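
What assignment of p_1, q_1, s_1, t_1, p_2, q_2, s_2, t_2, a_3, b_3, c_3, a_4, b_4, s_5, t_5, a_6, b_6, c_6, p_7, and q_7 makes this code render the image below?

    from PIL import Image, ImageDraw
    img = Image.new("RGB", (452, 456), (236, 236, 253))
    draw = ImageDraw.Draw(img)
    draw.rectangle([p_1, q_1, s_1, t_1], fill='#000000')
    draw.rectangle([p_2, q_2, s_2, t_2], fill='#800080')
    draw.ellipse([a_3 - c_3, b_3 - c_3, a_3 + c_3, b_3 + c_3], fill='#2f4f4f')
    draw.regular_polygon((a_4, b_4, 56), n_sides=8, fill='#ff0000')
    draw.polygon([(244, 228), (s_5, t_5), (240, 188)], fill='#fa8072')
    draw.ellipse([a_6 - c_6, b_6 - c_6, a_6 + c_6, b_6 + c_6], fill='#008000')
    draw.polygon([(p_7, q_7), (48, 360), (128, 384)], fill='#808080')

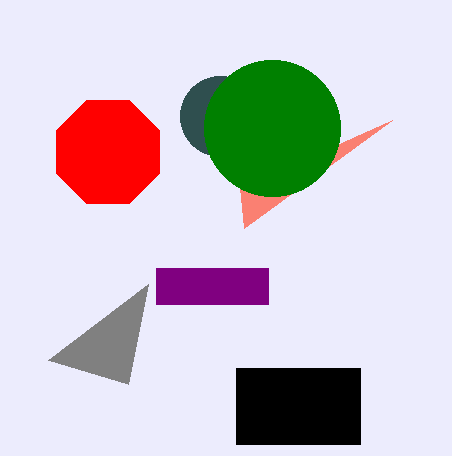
p_1 = 236, q_1 = 368, s_1 = 360, t_1 = 444, p_2 = 156, q_2 = 268, s_2 = 268, t_2 = 304, a_3 = 220, b_3 = 116, c_3 = 40, a_4 = 108, b_4 = 152, s_5 = 392, t_5 = 120, a_6 = 272, b_6 = 128, c_6 = 68, p_7 = 148, q_7 = 284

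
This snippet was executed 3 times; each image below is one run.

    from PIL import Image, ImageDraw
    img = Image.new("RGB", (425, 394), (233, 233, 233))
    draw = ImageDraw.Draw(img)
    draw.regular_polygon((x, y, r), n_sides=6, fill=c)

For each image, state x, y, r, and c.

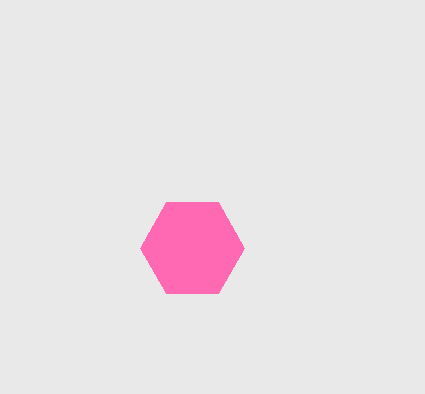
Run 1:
x = 192
y = 248
r = 52
c = 'hotpink'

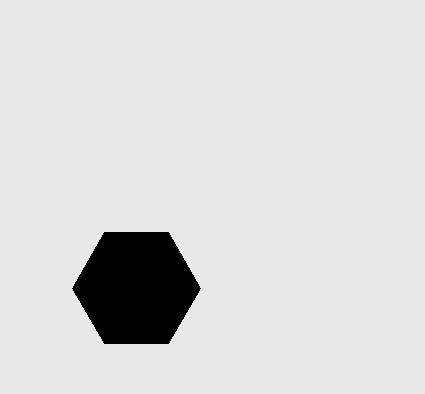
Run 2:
x = 136
y = 288
r = 64
c = 'black'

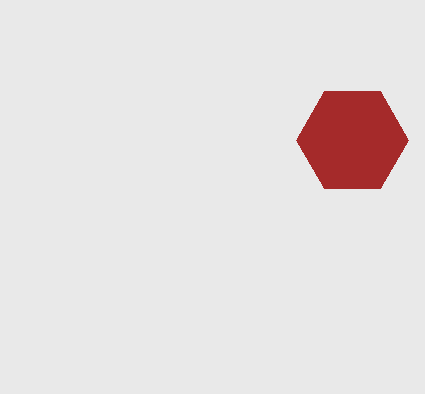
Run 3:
x = 352; y = 140; r = 56; c = 'brown'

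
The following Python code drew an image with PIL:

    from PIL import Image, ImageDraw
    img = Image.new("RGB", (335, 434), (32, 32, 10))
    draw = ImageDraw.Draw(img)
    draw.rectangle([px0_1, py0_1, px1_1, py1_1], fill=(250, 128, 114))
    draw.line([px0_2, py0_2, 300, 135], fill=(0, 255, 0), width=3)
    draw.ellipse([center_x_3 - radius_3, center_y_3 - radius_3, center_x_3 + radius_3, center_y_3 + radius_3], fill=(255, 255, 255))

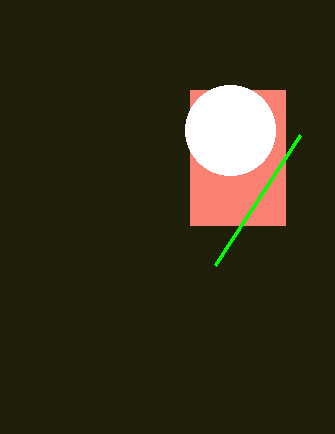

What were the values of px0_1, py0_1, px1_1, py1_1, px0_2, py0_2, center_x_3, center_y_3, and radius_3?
px0_1 = 190, py0_1 = 90, px1_1 = 285, py1_1 = 225, px0_2 = 215, py0_2 = 265, center_x_3 = 230, center_y_3 = 130, radius_3 = 45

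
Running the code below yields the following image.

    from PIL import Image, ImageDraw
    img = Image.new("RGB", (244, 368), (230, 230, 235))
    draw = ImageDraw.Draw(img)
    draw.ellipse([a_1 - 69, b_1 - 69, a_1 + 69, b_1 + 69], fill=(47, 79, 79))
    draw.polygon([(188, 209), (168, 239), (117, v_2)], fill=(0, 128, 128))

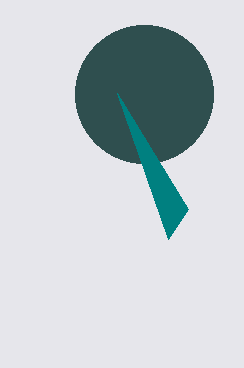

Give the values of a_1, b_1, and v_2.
a_1 = 144
b_1 = 94
v_2 = 93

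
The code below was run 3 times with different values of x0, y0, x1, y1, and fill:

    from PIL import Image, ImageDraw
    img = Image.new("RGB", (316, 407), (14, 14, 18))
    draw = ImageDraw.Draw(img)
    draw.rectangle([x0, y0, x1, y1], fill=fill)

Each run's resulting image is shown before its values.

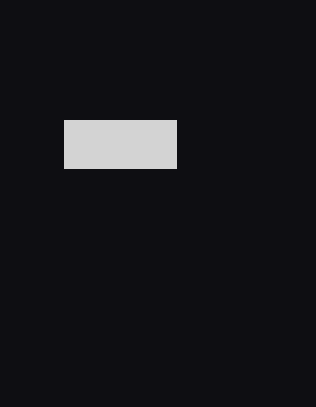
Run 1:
x0 = 64, y0 = 120, x1 = 176, y1 = 168, fill = 'lightgray'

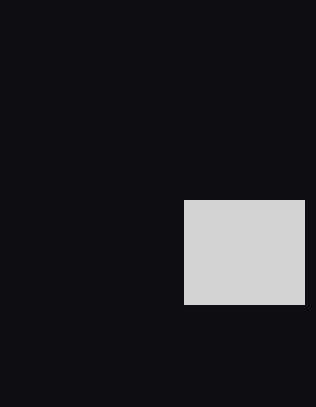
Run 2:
x0 = 184; y0 = 200; x1 = 304; y1 = 304; fill = 'lightgray'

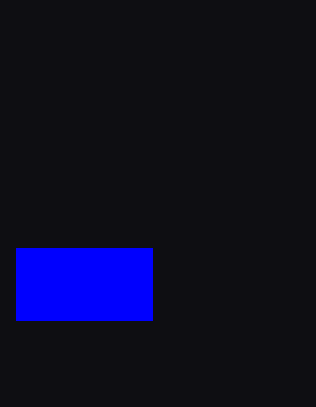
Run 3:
x0 = 16; y0 = 248; x1 = 152; y1 = 320; fill = 'blue'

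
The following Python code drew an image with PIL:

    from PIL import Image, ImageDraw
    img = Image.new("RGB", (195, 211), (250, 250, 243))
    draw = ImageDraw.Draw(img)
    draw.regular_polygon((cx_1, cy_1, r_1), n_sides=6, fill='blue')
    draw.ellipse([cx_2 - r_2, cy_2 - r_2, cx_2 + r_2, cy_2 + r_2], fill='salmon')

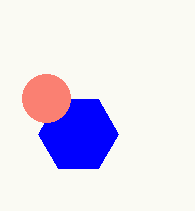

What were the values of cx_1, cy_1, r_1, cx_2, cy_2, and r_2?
cx_1 = 78
cy_1 = 134
r_1 = 40
cx_2 = 46
cy_2 = 98
r_2 = 24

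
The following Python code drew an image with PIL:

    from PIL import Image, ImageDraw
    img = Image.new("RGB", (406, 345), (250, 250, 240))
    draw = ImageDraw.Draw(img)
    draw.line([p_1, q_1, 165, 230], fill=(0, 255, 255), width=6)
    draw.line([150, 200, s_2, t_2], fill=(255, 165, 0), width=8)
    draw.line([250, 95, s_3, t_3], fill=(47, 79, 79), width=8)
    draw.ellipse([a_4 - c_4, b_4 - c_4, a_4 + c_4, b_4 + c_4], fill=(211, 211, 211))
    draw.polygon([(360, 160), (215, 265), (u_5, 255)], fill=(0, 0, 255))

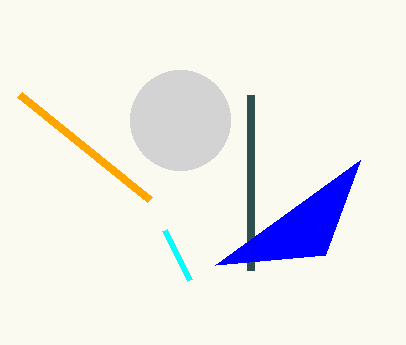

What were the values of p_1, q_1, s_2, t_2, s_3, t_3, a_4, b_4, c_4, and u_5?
p_1 = 190, q_1 = 280, s_2 = 20, t_2 = 95, s_3 = 250, t_3 = 270, a_4 = 180, b_4 = 120, c_4 = 50, u_5 = 325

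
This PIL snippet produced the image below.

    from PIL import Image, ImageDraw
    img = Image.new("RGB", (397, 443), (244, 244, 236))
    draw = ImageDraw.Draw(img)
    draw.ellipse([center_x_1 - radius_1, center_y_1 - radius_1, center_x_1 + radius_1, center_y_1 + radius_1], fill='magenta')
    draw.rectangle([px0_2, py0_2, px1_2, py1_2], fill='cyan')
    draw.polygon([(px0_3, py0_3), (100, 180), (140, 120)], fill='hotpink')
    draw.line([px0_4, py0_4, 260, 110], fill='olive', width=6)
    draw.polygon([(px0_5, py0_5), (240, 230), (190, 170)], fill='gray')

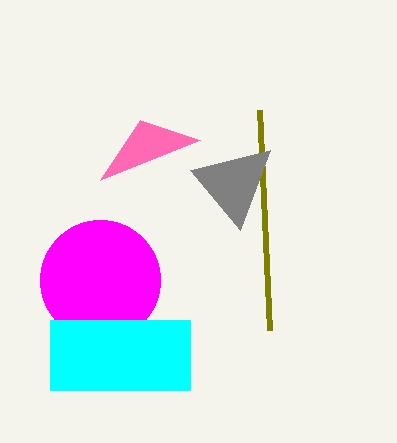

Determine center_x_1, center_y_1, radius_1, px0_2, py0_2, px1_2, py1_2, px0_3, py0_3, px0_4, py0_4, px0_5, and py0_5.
center_x_1 = 100; center_y_1 = 280; radius_1 = 60; px0_2 = 50; py0_2 = 320; px1_2 = 190; py1_2 = 390; px0_3 = 200; py0_3 = 140; px0_4 = 270; py0_4 = 330; px0_5 = 270; py0_5 = 150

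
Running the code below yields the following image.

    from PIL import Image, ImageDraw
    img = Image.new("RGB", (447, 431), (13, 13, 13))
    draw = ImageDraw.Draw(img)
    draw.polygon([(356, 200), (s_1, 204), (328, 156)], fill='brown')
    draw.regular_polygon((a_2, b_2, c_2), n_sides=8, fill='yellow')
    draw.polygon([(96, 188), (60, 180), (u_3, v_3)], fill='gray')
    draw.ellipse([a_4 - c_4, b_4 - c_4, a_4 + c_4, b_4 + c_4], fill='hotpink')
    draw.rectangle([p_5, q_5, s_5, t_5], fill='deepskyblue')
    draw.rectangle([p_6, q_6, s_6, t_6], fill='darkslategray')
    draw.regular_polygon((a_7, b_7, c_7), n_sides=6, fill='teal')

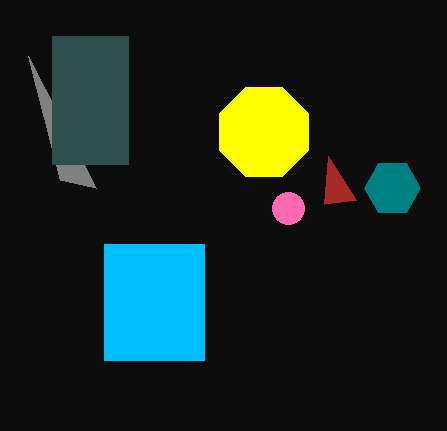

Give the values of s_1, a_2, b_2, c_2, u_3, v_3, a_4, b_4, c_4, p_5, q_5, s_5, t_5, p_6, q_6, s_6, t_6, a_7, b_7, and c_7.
s_1 = 324
a_2 = 264
b_2 = 132
c_2 = 48
u_3 = 28
v_3 = 56
a_4 = 288
b_4 = 208
c_4 = 16
p_5 = 104
q_5 = 244
s_5 = 204
t_5 = 360
p_6 = 52
q_6 = 36
s_6 = 128
t_6 = 164
a_7 = 392
b_7 = 188
c_7 = 28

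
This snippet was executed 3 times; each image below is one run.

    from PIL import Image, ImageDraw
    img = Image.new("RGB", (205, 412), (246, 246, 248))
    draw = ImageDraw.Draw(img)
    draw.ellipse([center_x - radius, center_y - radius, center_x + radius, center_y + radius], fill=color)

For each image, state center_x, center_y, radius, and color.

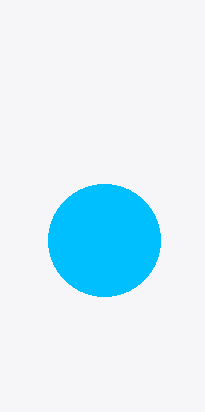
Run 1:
center_x = 104
center_y = 240
radius = 56
color = 'deepskyblue'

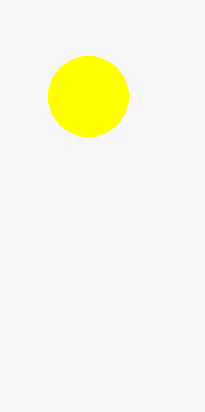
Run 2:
center_x = 88
center_y = 96
radius = 40
color = 'yellow'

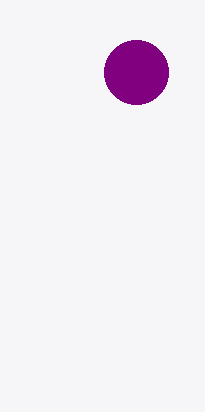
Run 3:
center_x = 136; center_y = 72; radius = 32; color = 'purple'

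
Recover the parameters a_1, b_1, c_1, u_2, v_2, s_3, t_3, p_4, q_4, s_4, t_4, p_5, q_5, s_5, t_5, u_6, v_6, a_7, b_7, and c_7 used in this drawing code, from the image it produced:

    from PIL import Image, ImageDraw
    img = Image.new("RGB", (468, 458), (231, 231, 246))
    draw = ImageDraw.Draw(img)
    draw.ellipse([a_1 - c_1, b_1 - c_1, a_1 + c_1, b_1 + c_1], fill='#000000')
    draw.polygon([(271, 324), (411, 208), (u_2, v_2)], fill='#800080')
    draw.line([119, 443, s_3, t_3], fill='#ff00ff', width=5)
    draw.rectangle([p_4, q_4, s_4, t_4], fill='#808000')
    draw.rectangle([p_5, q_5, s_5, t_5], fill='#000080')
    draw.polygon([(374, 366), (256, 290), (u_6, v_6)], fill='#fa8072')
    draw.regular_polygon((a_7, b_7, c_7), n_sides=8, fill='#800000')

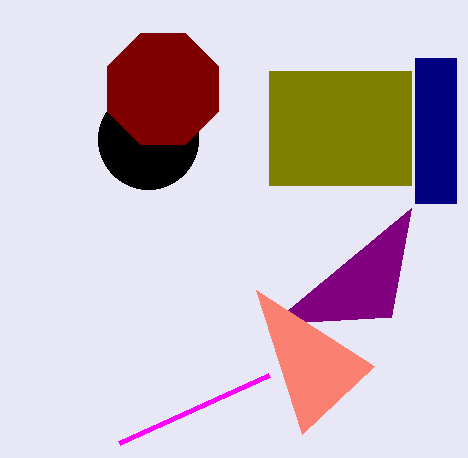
a_1 = 148; b_1 = 139; c_1 = 50; u_2 = 391; v_2 = 317; s_3 = 269; t_3 = 375; p_4 = 269; q_4 = 71; s_4 = 411; t_4 = 185; p_5 = 415; q_5 = 58; s_5 = 456; t_5 = 203; u_6 = 302; v_6 = 434; a_7 = 163; b_7 = 89; c_7 = 60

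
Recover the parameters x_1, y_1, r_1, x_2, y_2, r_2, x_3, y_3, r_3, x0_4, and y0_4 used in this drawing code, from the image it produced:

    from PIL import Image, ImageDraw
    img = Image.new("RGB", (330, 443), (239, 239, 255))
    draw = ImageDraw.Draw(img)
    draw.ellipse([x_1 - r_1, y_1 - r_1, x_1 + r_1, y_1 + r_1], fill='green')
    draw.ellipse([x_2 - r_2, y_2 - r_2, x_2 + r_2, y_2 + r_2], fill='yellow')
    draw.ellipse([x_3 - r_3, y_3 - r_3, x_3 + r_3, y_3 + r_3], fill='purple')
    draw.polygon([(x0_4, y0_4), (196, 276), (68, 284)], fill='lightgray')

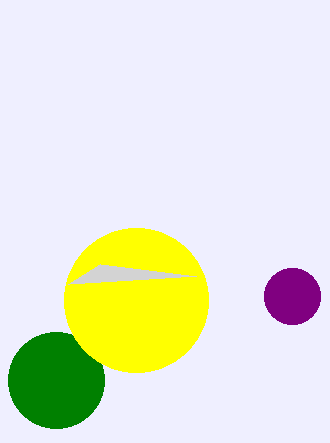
x_1 = 56, y_1 = 380, r_1 = 48, x_2 = 136, y_2 = 300, r_2 = 72, x_3 = 292, y_3 = 296, r_3 = 28, x0_4 = 100, y0_4 = 264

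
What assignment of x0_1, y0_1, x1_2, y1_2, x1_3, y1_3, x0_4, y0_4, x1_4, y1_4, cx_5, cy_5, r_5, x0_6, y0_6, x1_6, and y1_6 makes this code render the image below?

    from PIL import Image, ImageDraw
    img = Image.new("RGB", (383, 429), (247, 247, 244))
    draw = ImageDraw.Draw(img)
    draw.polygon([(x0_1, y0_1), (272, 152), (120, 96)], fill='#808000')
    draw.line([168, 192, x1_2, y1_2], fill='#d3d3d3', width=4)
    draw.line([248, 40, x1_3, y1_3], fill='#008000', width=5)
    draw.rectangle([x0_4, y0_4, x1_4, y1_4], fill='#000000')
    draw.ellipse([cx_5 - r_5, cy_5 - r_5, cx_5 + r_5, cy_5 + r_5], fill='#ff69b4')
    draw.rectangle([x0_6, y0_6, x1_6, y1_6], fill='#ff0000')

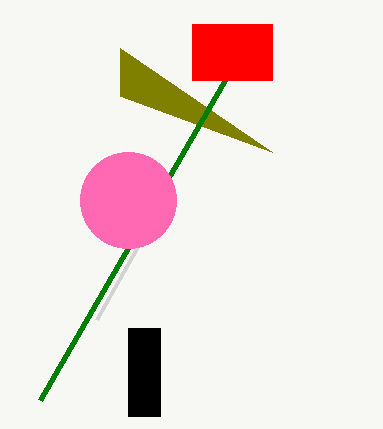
x0_1 = 120; y0_1 = 48; x1_2 = 96; y1_2 = 320; x1_3 = 40; y1_3 = 400; x0_4 = 128; y0_4 = 328; x1_4 = 160; y1_4 = 416; cx_5 = 128; cy_5 = 200; r_5 = 48; x0_6 = 192; y0_6 = 24; x1_6 = 272; y1_6 = 80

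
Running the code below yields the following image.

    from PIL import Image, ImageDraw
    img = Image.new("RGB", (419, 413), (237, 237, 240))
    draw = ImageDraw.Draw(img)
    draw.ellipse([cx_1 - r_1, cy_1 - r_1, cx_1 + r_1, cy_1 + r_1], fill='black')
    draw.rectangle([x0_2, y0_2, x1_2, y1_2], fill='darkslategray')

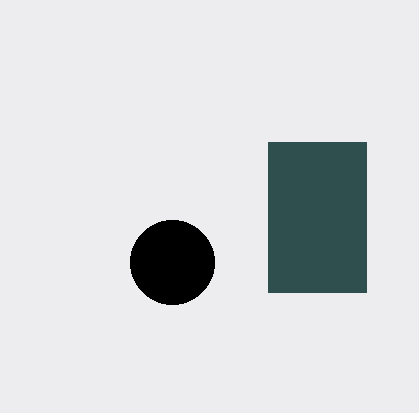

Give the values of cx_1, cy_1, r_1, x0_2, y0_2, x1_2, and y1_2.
cx_1 = 172
cy_1 = 262
r_1 = 42
x0_2 = 268
y0_2 = 142
x1_2 = 366
y1_2 = 292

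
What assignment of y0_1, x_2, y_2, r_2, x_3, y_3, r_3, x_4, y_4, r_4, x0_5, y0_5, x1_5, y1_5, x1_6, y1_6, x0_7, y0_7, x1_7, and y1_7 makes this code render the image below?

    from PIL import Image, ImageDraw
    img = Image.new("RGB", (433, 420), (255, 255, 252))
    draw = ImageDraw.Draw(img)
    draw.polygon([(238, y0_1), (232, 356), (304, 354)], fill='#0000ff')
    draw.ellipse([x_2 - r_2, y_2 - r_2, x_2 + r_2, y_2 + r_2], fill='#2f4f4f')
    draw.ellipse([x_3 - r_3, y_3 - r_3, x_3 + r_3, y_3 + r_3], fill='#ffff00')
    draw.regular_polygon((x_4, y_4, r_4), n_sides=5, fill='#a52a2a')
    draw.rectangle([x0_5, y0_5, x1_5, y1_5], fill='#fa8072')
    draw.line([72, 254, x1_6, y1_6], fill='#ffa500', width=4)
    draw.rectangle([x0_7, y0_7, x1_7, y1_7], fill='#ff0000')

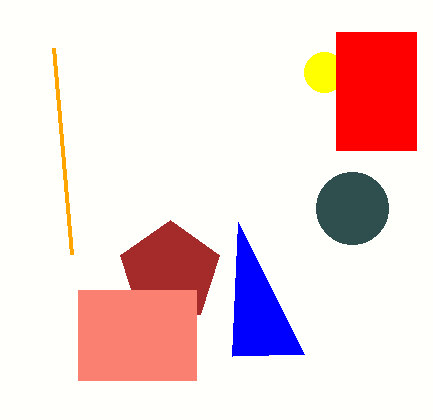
y0_1 = 222; x_2 = 352; y_2 = 208; r_2 = 36; x_3 = 324; y_3 = 72; r_3 = 20; x_4 = 170; y_4 = 272; r_4 = 52; x0_5 = 78; y0_5 = 290; x1_5 = 196; y1_5 = 380; x1_6 = 54; y1_6 = 48; x0_7 = 336; y0_7 = 32; x1_7 = 416; y1_7 = 150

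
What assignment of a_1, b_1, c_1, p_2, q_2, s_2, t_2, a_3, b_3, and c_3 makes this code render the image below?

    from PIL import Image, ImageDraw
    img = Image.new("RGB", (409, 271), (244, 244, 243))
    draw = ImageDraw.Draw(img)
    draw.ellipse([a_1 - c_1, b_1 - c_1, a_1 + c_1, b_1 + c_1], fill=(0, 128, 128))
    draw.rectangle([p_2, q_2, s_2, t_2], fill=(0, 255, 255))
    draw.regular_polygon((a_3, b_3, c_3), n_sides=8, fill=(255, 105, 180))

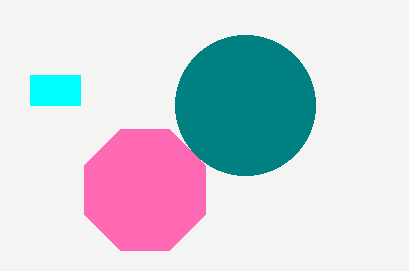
a_1 = 245; b_1 = 105; c_1 = 70; p_2 = 30; q_2 = 75; s_2 = 80; t_2 = 105; a_3 = 145; b_3 = 190; c_3 = 65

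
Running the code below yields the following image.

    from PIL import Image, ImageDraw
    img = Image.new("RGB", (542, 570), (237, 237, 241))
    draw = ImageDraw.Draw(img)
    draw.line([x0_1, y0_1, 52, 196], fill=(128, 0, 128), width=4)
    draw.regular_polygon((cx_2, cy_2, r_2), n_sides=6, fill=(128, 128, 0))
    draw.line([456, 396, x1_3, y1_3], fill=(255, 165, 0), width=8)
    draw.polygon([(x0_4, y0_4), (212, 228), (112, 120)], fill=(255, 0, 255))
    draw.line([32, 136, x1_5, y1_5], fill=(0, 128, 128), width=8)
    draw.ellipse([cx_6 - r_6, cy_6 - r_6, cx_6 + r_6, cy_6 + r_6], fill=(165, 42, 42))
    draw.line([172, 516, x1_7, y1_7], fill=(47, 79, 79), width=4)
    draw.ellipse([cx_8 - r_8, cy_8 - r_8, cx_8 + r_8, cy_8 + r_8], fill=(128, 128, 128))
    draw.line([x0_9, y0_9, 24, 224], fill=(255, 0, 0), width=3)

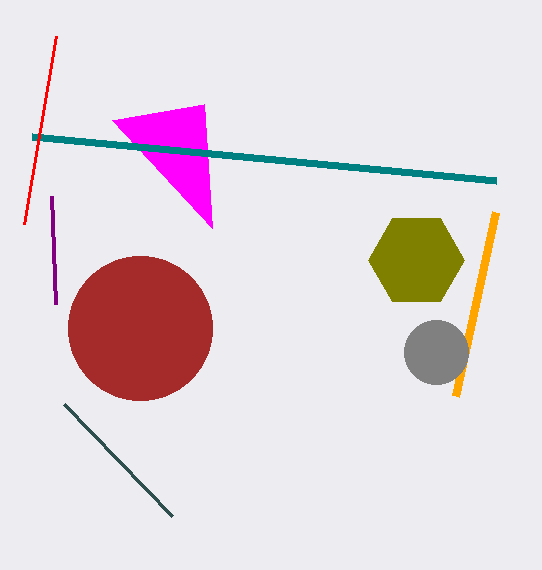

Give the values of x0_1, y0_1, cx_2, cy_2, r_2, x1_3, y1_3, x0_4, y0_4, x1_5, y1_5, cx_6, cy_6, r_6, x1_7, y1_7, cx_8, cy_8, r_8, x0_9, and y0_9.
x0_1 = 56, y0_1 = 304, cx_2 = 416, cy_2 = 260, r_2 = 48, x1_3 = 496, y1_3 = 212, x0_4 = 204, y0_4 = 104, x1_5 = 496, y1_5 = 180, cx_6 = 140, cy_6 = 328, r_6 = 72, x1_7 = 64, y1_7 = 404, cx_8 = 436, cy_8 = 352, r_8 = 32, x0_9 = 56, y0_9 = 36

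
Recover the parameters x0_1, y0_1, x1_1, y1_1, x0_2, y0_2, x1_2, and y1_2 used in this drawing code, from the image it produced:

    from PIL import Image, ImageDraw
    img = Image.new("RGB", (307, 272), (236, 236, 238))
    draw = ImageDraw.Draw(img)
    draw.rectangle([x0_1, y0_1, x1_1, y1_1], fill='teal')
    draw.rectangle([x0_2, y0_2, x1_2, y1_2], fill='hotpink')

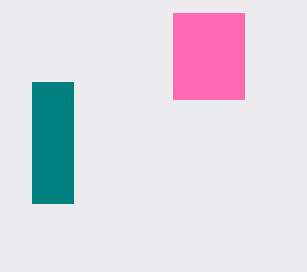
x0_1 = 32; y0_1 = 82; x1_1 = 73; y1_1 = 203; x0_2 = 173; y0_2 = 13; x1_2 = 244; y1_2 = 99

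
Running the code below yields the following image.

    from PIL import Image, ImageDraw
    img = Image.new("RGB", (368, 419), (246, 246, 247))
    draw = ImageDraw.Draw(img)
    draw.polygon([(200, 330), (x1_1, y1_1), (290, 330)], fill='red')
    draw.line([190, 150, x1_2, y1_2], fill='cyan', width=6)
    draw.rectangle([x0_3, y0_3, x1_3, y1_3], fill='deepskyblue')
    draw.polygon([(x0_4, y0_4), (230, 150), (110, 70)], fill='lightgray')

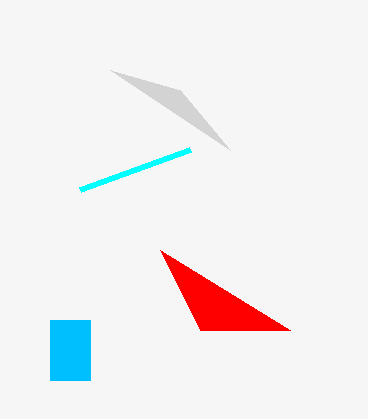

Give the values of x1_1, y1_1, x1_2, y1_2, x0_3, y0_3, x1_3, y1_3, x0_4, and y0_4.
x1_1 = 160
y1_1 = 250
x1_2 = 80
y1_2 = 190
x0_3 = 50
y0_3 = 320
x1_3 = 90
y1_3 = 380
x0_4 = 180
y0_4 = 90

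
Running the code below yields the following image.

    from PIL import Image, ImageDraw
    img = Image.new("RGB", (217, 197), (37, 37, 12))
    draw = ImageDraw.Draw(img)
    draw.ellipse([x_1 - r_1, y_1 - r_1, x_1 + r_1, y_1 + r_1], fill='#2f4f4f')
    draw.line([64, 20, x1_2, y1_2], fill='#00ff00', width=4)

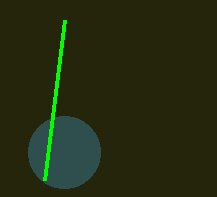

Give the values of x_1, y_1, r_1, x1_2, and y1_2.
x_1 = 64
y_1 = 152
r_1 = 36
x1_2 = 44
y1_2 = 180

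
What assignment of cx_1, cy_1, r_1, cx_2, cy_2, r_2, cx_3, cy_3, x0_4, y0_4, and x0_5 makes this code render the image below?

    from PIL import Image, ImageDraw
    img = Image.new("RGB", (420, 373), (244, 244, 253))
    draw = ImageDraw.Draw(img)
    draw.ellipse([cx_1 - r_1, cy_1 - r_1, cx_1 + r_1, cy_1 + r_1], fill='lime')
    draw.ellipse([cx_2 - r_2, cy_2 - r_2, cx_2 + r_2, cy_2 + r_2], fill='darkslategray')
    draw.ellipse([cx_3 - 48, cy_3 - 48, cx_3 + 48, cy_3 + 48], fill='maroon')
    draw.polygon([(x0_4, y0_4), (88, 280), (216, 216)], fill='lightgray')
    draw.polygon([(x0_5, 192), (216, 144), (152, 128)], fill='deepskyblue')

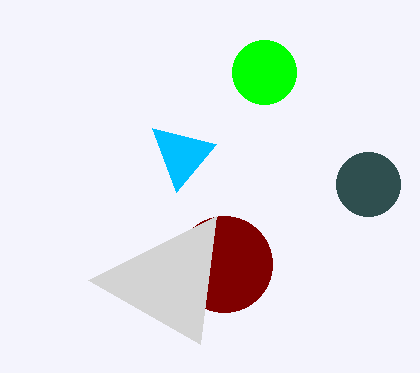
cx_1 = 264, cy_1 = 72, r_1 = 32, cx_2 = 368, cy_2 = 184, r_2 = 32, cx_3 = 224, cy_3 = 264, x0_4 = 200, y0_4 = 344, x0_5 = 176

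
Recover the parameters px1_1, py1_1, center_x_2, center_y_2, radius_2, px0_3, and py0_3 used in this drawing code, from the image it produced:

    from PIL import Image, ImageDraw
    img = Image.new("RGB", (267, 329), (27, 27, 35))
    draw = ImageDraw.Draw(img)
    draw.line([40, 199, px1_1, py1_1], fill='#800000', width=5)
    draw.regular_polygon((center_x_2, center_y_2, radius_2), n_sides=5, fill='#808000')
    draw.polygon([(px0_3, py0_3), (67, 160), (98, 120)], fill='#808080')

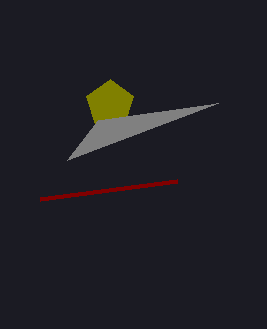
px1_1 = 177, py1_1 = 181, center_x_2 = 110, center_y_2 = 104, radius_2 = 25, px0_3 = 218, py0_3 = 103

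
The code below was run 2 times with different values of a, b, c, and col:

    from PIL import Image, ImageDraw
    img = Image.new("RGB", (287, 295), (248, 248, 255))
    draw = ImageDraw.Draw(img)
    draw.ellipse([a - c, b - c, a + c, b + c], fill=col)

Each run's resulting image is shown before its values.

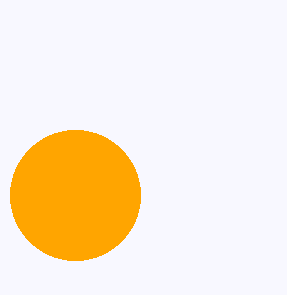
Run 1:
a = 75
b = 195
c = 65
col = 'orange'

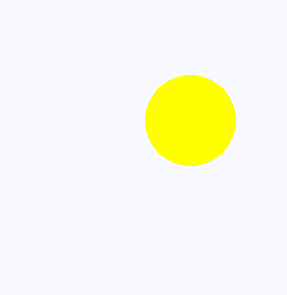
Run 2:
a = 190
b = 120
c = 45
col = 'yellow'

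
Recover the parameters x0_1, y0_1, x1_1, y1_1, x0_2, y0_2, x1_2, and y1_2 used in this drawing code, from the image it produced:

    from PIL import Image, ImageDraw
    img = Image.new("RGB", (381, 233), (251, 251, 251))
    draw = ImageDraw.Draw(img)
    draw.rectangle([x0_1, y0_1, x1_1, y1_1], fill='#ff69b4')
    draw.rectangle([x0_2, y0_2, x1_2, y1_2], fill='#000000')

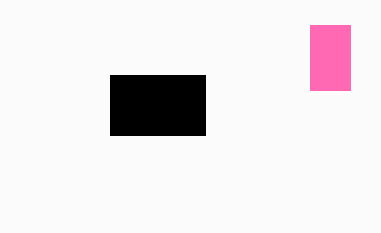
x0_1 = 310, y0_1 = 25, x1_1 = 350, y1_1 = 90, x0_2 = 110, y0_2 = 75, x1_2 = 205, y1_2 = 135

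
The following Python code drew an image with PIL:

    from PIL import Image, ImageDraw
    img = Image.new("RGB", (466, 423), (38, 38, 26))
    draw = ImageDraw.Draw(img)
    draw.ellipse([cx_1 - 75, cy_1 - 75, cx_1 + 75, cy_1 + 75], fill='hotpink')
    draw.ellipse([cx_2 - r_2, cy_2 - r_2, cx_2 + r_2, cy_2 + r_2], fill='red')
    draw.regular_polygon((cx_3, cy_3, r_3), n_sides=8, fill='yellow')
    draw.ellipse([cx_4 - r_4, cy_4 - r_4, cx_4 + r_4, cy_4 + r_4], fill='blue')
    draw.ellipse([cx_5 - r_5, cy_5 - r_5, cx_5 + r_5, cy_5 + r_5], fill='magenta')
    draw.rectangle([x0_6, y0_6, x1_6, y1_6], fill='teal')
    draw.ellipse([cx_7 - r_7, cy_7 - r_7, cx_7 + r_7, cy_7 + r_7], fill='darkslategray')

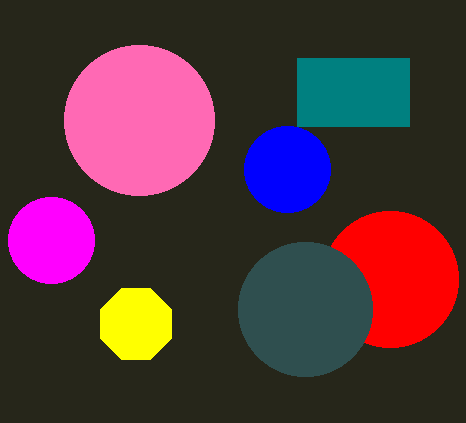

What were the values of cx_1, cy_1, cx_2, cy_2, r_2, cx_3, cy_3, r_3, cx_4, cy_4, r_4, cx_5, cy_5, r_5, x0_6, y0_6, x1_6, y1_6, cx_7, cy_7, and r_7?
cx_1 = 139, cy_1 = 120, cx_2 = 390, cy_2 = 279, r_2 = 68, cx_3 = 136, cy_3 = 324, r_3 = 38, cx_4 = 287, cy_4 = 169, r_4 = 43, cx_5 = 51, cy_5 = 240, r_5 = 43, x0_6 = 297, y0_6 = 58, x1_6 = 409, y1_6 = 126, cx_7 = 305, cy_7 = 309, r_7 = 67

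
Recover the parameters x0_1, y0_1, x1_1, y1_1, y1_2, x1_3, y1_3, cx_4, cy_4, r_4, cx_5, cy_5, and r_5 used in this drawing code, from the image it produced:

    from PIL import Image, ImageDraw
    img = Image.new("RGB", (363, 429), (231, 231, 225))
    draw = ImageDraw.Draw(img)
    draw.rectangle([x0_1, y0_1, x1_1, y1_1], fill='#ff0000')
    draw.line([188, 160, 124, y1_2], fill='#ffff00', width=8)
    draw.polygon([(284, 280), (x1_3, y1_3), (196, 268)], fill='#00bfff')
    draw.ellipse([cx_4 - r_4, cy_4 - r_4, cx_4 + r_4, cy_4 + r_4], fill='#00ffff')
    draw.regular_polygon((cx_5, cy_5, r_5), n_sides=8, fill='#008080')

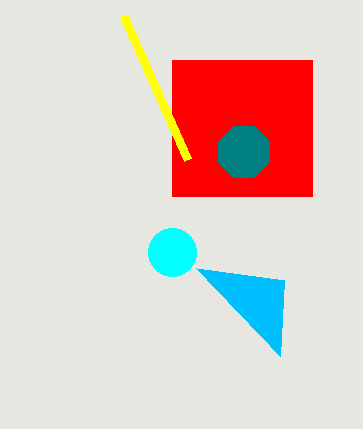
x0_1 = 172, y0_1 = 60, x1_1 = 312, y1_1 = 196, y1_2 = 16, x1_3 = 280, y1_3 = 356, cx_4 = 172, cy_4 = 252, r_4 = 24, cx_5 = 244, cy_5 = 152, r_5 = 28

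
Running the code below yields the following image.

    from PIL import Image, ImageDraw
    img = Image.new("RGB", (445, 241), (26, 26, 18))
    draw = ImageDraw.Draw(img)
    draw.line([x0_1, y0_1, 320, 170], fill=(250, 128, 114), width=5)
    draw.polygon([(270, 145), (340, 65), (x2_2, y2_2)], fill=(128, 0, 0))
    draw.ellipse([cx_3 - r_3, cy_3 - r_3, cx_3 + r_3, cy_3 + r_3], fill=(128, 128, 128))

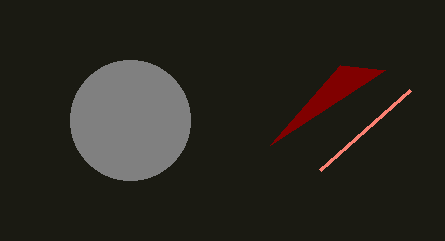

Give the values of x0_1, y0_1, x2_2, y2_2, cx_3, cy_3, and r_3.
x0_1 = 410
y0_1 = 90
x2_2 = 385
y2_2 = 70
cx_3 = 130
cy_3 = 120
r_3 = 60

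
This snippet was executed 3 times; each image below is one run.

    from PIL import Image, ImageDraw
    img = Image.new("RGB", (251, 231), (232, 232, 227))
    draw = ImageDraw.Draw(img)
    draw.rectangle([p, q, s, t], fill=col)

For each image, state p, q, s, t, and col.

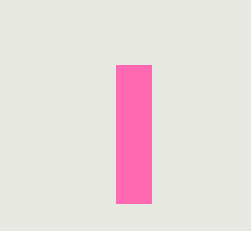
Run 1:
p = 116
q = 65
s = 151
t = 203
col = 'hotpink'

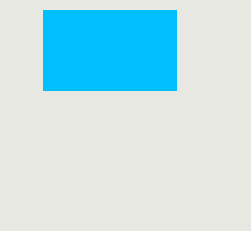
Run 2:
p = 43, q = 10, s = 176, t = 90, col = 'deepskyblue'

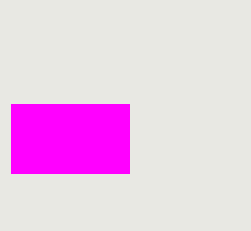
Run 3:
p = 11; q = 104; s = 129; t = 173; col = 'magenta'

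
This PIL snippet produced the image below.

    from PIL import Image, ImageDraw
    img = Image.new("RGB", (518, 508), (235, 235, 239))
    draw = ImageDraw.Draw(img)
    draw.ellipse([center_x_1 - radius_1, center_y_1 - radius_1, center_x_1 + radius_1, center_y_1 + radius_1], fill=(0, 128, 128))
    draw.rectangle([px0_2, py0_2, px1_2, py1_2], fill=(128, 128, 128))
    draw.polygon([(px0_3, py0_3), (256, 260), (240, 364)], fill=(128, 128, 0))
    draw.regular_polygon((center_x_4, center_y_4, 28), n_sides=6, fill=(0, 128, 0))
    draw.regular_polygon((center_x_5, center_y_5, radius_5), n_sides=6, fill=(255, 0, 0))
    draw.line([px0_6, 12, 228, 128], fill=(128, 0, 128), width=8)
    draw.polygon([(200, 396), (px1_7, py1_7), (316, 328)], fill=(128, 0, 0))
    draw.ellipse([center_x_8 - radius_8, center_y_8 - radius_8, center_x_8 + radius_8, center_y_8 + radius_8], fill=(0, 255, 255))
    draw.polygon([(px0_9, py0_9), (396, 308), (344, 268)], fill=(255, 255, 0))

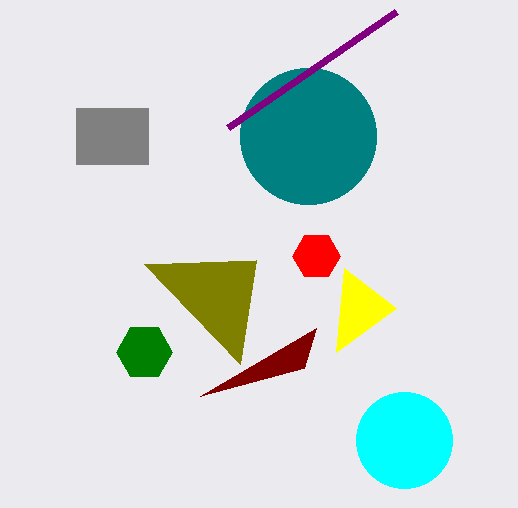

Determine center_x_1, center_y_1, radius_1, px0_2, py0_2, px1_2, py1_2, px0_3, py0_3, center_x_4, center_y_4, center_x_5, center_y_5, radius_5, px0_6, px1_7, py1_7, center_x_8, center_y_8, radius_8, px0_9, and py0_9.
center_x_1 = 308, center_y_1 = 136, radius_1 = 68, px0_2 = 76, py0_2 = 108, px1_2 = 148, py1_2 = 164, px0_3 = 144, py0_3 = 264, center_x_4 = 144, center_y_4 = 352, center_x_5 = 316, center_y_5 = 256, radius_5 = 24, px0_6 = 396, px1_7 = 304, py1_7 = 368, center_x_8 = 404, center_y_8 = 440, radius_8 = 48, px0_9 = 336, py0_9 = 352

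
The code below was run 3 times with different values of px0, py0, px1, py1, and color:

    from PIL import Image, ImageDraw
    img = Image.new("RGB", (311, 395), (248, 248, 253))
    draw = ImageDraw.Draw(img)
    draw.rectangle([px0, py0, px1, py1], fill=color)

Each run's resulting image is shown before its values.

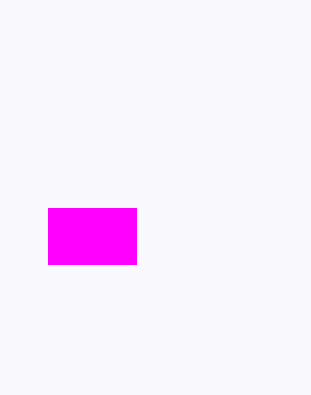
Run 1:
px0 = 48, py0 = 208, px1 = 136, py1 = 264, color = 'magenta'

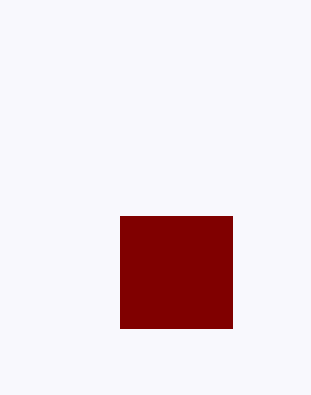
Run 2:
px0 = 120, py0 = 216, px1 = 232, py1 = 328, color = 'maroon'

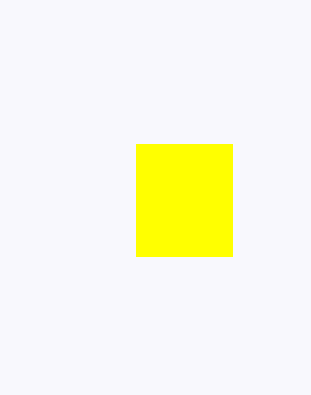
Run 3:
px0 = 136
py0 = 144
px1 = 232
py1 = 256
color = 'yellow'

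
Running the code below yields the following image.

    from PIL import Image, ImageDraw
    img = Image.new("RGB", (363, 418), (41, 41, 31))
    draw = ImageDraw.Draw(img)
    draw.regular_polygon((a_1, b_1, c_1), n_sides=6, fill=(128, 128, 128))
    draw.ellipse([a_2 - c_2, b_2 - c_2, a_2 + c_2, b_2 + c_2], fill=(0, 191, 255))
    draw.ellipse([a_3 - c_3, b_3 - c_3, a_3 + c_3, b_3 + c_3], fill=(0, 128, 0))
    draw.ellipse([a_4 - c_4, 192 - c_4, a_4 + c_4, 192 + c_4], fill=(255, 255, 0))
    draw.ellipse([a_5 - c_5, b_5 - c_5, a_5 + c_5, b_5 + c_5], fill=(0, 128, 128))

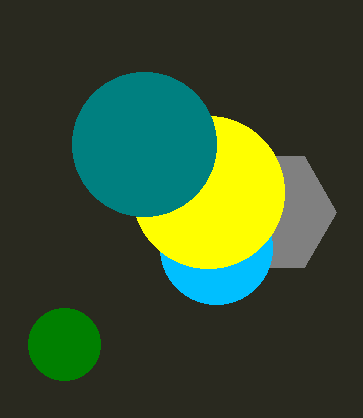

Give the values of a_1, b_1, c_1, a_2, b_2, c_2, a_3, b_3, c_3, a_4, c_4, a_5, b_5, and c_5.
a_1 = 272
b_1 = 212
c_1 = 64
a_2 = 216
b_2 = 248
c_2 = 56
a_3 = 64
b_3 = 344
c_3 = 36
a_4 = 208
c_4 = 76
a_5 = 144
b_5 = 144
c_5 = 72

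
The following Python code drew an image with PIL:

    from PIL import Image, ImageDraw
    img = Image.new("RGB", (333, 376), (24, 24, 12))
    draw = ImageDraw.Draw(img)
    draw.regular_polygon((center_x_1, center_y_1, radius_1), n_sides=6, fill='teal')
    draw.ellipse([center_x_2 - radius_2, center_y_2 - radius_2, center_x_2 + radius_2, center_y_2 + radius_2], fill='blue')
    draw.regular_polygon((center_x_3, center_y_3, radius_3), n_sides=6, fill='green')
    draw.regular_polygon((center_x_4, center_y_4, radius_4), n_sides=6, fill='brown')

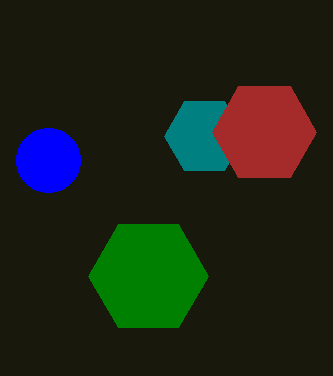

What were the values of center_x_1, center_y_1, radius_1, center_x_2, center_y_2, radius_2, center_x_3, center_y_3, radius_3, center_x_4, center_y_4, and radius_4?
center_x_1 = 204; center_y_1 = 136; radius_1 = 40; center_x_2 = 48; center_y_2 = 160; radius_2 = 32; center_x_3 = 148; center_y_3 = 276; radius_3 = 60; center_x_4 = 264; center_y_4 = 132; radius_4 = 52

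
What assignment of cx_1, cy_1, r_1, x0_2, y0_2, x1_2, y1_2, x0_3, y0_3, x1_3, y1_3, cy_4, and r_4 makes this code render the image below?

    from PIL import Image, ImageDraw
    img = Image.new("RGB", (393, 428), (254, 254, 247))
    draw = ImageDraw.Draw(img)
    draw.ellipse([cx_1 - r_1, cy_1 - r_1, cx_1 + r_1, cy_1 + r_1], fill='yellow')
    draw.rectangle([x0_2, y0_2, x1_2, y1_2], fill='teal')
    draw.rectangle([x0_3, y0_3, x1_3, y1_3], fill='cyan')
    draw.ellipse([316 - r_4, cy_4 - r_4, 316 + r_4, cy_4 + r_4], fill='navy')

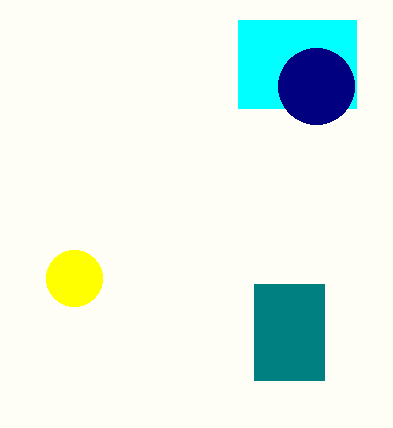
cx_1 = 74; cy_1 = 278; r_1 = 28; x0_2 = 254; y0_2 = 284; x1_2 = 324; y1_2 = 380; x0_3 = 238; y0_3 = 20; x1_3 = 356; y1_3 = 108; cy_4 = 86; r_4 = 38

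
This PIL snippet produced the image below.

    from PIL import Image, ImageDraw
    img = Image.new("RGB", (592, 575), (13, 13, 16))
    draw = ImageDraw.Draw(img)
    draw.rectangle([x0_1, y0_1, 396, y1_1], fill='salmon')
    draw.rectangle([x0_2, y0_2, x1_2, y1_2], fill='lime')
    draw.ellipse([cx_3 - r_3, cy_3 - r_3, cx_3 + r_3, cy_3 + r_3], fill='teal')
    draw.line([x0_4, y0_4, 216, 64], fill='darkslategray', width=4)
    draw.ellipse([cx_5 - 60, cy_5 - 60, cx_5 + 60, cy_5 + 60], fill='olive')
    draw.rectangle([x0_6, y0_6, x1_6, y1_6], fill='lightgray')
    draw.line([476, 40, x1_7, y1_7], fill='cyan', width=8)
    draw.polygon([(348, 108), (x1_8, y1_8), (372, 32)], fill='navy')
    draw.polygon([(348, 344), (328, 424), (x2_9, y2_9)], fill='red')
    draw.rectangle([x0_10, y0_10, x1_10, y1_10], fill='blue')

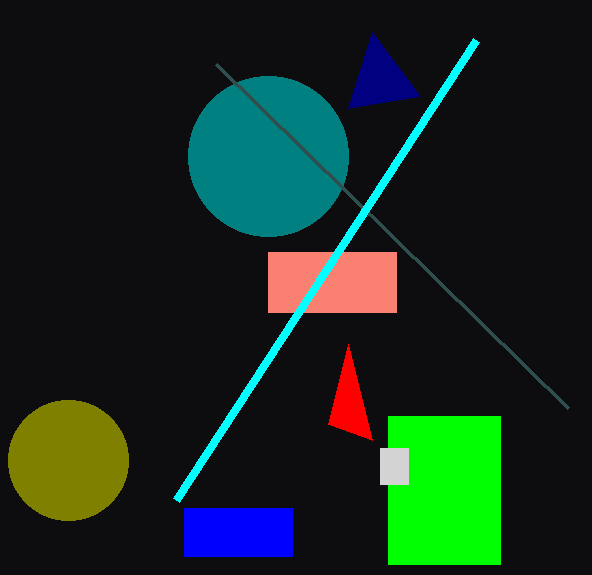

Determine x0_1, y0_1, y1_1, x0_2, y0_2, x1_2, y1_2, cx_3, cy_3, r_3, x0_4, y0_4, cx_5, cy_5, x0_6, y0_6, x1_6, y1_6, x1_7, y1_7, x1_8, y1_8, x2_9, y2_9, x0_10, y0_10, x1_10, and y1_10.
x0_1 = 268, y0_1 = 252, y1_1 = 312, x0_2 = 388, y0_2 = 416, x1_2 = 500, y1_2 = 564, cx_3 = 268, cy_3 = 156, r_3 = 80, x0_4 = 568, y0_4 = 408, cx_5 = 68, cy_5 = 460, x0_6 = 380, y0_6 = 448, x1_6 = 408, y1_6 = 484, x1_7 = 176, y1_7 = 500, x1_8 = 420, y1_8 = 96, x2_9 = 372, y2_9 = 440, x0_10 = 184, y0_10 = 508, x1_10 = 292, y1_10 = 556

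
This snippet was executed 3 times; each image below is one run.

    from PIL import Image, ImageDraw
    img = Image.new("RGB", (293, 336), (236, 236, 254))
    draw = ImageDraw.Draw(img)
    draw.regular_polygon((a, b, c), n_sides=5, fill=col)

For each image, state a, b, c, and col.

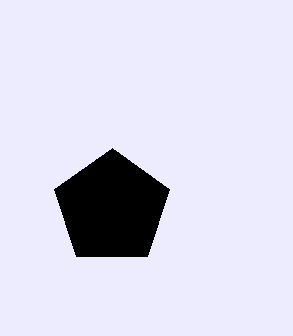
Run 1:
a = 112
b = 208
c = 60
col = 'black'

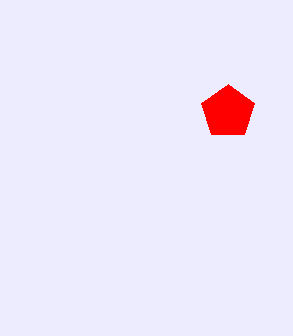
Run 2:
a = 228
b = 112
c = 28
col = 'red'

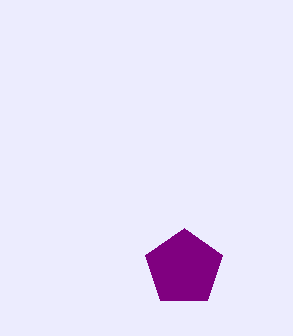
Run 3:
a = 184, b = 268, c = 40, col = 'purple'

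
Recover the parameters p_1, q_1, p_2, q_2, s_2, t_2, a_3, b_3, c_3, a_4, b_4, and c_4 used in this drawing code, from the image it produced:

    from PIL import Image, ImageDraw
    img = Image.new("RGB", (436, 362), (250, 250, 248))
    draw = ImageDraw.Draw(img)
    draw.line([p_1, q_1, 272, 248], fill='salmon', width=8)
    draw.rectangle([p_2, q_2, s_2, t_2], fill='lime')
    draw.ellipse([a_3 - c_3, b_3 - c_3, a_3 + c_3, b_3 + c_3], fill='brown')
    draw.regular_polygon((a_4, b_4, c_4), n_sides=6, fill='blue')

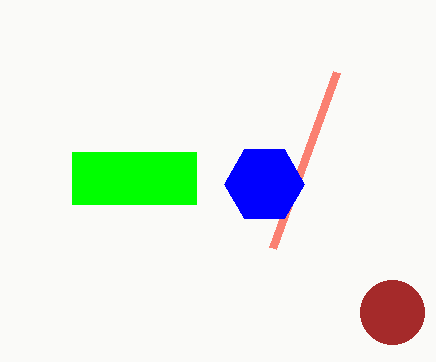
p_1 = 336
q_1 = 72
p_2 = 72
q_2 = 152
s_2 = 196
t_2 = 204
a_3 = 392
b_3 = 312
c_3 = 32
a_4 = 264
b_4 = 184
c_4 = 40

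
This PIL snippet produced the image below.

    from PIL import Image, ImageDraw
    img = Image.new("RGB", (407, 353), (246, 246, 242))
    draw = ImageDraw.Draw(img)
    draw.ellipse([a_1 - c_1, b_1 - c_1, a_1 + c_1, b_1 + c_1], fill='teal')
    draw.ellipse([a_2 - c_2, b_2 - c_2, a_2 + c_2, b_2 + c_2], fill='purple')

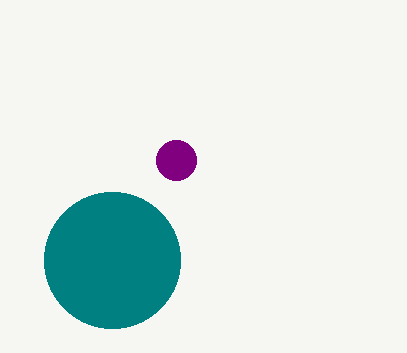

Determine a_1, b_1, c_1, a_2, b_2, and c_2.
a_1 = 112; b_1 = 260; c_1 = 68; a_2 = 176; b_2 = 160; c_2 = 20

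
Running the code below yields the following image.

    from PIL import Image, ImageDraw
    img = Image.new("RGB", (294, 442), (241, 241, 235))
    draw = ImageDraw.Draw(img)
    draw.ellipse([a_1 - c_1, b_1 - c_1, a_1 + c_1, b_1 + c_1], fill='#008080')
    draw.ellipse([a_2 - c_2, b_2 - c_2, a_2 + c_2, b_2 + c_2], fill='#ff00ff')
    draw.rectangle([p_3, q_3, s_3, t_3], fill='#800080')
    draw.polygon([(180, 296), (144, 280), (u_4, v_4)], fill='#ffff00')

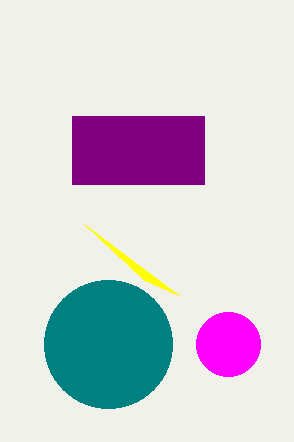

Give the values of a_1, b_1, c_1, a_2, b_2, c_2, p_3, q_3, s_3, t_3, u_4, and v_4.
a_1 = 108; b_1 = 344; c_1 = 64; a_2 = 228; b_2 = 344; c_2 = 32; p_3 = 72; q_3 = 116; s_3 = 204; t_3 = 184; u_4 = 84; v_4 = 224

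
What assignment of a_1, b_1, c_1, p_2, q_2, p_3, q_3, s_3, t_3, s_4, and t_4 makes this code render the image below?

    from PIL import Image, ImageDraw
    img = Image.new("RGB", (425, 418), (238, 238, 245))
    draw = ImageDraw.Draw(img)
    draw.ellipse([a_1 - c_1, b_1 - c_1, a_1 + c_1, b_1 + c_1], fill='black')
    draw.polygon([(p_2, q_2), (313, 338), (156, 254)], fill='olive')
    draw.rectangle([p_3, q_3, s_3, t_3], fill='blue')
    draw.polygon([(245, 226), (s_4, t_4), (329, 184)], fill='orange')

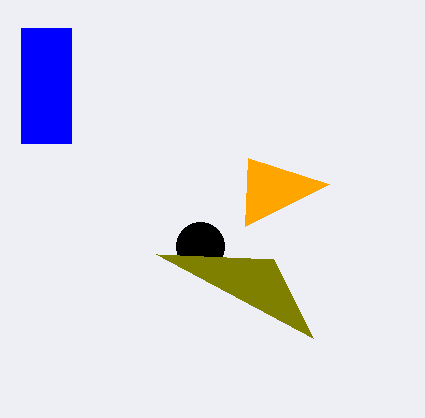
a_1 = 200; b_1 = 246; c_1 = 24; p_2 = 273; q_2 = 259; p_3 = 21; q_3 = 28; s_3 = 71; t_3 = 143; s_4 = 248; t_4 = 158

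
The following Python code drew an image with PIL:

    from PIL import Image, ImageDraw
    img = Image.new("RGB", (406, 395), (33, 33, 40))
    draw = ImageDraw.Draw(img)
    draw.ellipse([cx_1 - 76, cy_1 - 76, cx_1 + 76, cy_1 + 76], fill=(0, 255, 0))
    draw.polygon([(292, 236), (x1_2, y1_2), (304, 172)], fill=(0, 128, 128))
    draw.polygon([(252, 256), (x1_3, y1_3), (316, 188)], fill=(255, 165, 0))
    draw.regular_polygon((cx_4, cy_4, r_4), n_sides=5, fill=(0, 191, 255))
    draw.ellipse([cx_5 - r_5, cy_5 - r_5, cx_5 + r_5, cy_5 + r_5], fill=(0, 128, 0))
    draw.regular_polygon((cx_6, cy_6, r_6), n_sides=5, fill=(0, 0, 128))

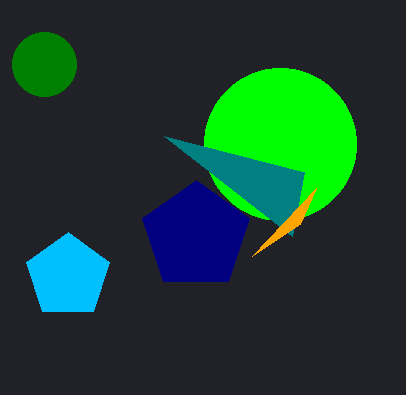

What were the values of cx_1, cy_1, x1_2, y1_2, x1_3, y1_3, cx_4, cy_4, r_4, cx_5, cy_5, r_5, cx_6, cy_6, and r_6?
cx_1 = 280; cy_1 = 144; x1_2 = 164; y1_2 = 136; x1_3 = 300; y1_3 = 224; cx_4 = 68; cy_4 = 276; r_4 = 44; cx_5 = 44; cy_5 = 64; r_5 = 32; cx_6 = 196; cy_6 = 236; r_6 = 56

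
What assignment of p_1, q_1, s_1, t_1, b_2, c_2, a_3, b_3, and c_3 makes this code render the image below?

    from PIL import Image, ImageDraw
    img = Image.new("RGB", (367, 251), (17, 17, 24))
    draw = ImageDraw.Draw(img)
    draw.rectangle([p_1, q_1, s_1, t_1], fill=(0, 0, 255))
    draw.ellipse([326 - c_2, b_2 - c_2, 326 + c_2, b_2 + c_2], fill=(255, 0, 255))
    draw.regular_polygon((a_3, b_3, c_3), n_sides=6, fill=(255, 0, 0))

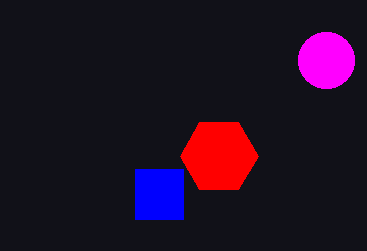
p_1 = 135
q_1 = 169
s_1 = 183
t_1 = 219
b_2 = 60
c_2 = 28
a_3 = 219
b_3 = 156
c_3 = 39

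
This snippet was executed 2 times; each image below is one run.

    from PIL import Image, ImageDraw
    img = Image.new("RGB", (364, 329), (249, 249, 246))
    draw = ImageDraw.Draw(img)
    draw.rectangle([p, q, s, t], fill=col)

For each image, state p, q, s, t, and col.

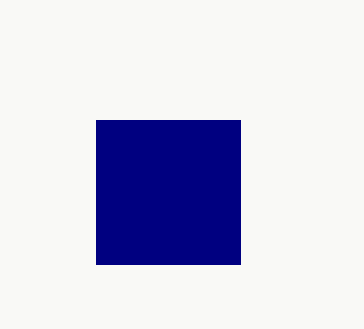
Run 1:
p = 96
q = 120
s = 240
t = 264
col = 'navy'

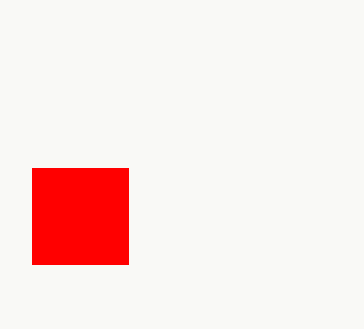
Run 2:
p = 32; q = 168; s = 128; t = 264; col = 'red'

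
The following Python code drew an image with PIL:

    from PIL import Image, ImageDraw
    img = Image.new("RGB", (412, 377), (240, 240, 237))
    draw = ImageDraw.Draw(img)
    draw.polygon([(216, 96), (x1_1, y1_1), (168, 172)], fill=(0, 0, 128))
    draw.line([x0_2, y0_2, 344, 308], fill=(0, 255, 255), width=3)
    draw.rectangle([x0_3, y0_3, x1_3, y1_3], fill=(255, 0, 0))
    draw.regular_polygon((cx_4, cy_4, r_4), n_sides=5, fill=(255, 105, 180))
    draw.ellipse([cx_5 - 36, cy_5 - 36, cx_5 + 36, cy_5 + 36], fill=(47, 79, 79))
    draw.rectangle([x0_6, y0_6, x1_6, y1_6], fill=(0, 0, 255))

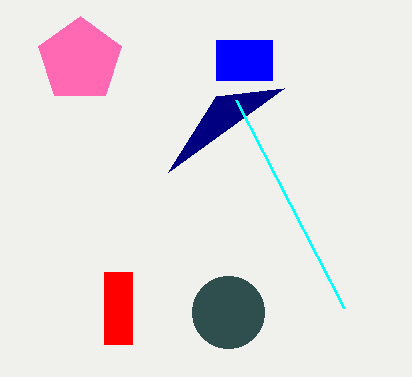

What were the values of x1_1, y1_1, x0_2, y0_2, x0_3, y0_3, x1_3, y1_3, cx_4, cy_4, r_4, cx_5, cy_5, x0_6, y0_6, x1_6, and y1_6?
x1_1 = 284; y1_1 = 88; x0_2 = 236; y0_2 = 100; x0_3 = 104; y0_3 = 272; x1_3 = 132; y1_3 = 344; cx_4 = 80; cy_4 = 60; r_4 = 44; cx_5 = 228; cy_5 = 312; x0_6 = 216; y0_6 = 40; x1_6 = 272; y1_6 = 80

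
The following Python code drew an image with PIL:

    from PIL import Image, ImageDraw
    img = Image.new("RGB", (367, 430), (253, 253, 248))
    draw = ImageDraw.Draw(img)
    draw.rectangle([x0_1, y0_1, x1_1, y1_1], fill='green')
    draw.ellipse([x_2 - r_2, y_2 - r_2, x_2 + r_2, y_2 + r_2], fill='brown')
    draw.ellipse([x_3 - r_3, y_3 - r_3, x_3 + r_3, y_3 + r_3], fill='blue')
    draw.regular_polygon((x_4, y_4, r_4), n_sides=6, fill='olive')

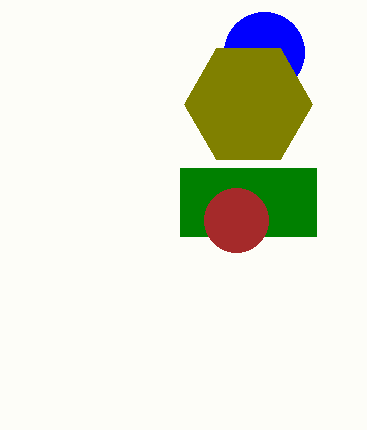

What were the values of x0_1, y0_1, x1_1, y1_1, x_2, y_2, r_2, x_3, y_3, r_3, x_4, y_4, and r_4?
x0_1 = 180, y0_1 = 168, x1_1 = 316, y1_1 = 236, x_2 = 236, y_2 = 220, r_2 = 32, x_3 = 264, y_3 = 52, r_3 = 40, x_4 = 248, y_4 = 104, r_4 = 64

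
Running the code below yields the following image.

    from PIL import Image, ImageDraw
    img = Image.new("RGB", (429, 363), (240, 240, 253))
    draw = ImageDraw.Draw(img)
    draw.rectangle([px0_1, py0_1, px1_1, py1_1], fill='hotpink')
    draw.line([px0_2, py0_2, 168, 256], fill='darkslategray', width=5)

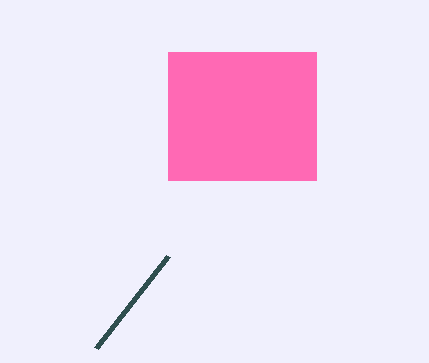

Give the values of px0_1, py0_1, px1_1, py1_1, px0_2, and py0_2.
px0_1 = 168
py0_1 = 52
px1_1 = 316
py1_1 = 180
px0_2 = 96
py0_2 = 348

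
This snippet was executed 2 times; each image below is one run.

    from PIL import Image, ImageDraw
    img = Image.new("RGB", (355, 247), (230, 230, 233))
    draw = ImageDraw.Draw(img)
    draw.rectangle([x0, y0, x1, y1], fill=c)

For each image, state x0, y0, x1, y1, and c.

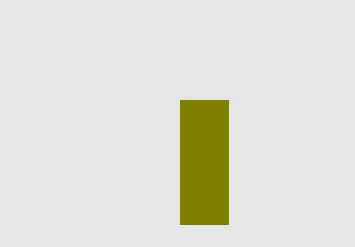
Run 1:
x0 = 180
y0 = 100
x1 = 228
y1 = 224
c = 'olive'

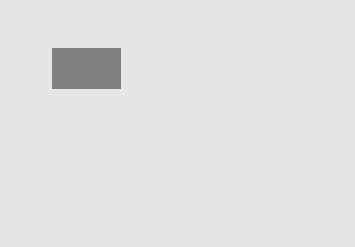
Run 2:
x0 = 52
y0 = 48
x1 = 120
y1 = 88
c = 'gray'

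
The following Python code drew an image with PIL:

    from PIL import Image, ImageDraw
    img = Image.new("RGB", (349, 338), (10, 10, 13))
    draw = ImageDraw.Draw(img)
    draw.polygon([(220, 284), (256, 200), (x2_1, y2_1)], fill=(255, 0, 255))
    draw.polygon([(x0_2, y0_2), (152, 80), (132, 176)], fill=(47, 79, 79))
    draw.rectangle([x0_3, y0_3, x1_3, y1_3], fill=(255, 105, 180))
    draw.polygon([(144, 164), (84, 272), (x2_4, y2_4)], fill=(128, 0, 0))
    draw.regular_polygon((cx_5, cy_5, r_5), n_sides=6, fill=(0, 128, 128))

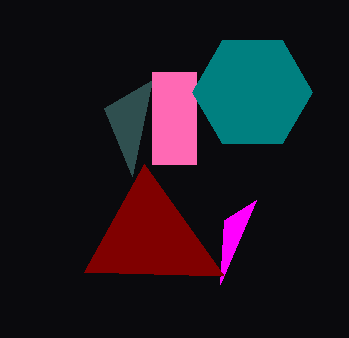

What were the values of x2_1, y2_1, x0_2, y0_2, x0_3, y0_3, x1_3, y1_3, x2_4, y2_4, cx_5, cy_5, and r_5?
x2_1 = 224, y2_1 = 220, x0_2 = 104, y0_2 = 108, x0_3 = 152, y0_3 = 72, x1_3 = 196, y1_3 = 164, x2_4 = 224, y2_4 = 276, cx_5 = 252, cy_5 = 92, r_5 = 60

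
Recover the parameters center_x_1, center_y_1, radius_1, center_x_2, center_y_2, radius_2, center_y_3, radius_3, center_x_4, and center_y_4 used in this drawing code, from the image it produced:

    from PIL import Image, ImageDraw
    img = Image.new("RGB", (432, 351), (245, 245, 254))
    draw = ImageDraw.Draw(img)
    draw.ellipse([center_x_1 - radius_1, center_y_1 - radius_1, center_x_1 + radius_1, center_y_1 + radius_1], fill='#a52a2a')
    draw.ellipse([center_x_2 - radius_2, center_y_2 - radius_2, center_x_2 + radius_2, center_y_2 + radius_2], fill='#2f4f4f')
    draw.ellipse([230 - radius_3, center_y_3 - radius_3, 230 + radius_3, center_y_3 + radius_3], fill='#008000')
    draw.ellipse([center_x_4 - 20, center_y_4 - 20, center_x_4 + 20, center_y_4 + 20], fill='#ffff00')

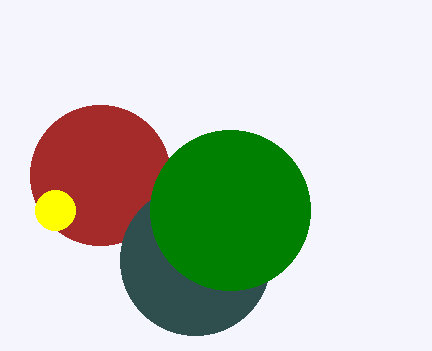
center_x_1 = 100
center_y_1 = 175
radius_1 = 70
center_x_2 = 195
center_y_2 = 260
radius_2 = 75
center_y_3 = 210
radius_3 = 80
center_x_4 = 55
center_y_4 = 210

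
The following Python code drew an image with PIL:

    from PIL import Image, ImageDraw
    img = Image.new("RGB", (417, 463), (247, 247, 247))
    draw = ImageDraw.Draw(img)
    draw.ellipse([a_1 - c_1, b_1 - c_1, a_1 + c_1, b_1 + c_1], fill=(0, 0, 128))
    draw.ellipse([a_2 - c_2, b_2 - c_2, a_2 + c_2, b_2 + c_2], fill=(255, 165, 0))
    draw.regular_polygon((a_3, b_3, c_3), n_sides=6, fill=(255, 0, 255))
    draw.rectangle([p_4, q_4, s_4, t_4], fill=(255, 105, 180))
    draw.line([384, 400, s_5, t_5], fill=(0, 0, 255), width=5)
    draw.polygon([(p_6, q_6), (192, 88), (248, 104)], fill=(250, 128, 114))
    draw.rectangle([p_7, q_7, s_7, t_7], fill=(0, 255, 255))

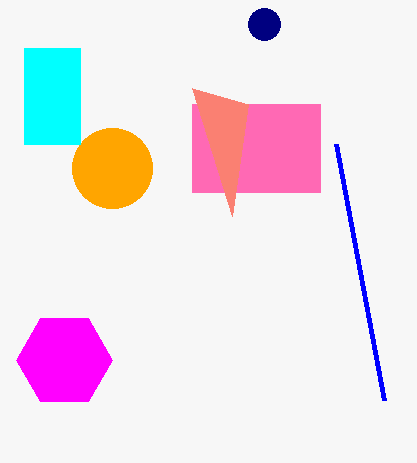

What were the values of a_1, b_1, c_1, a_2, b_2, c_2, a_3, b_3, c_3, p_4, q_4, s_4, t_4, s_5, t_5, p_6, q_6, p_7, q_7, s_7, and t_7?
a_1 = 264, b_1 = 24, c_1 = 16, a_2 = 112, b_2 = 168, c_2 = 40, a_3 = 64, b_3 = 360, c_3 = 48, p_4 = 192, q_4 = 104, s_4 = 320, t_4 = 192, s_5 = 336, t_5 = 144, p_6 = 232, q_6 = 216, p_7 = 24, q_7 = 48, s_7 = 80, t_7 = 144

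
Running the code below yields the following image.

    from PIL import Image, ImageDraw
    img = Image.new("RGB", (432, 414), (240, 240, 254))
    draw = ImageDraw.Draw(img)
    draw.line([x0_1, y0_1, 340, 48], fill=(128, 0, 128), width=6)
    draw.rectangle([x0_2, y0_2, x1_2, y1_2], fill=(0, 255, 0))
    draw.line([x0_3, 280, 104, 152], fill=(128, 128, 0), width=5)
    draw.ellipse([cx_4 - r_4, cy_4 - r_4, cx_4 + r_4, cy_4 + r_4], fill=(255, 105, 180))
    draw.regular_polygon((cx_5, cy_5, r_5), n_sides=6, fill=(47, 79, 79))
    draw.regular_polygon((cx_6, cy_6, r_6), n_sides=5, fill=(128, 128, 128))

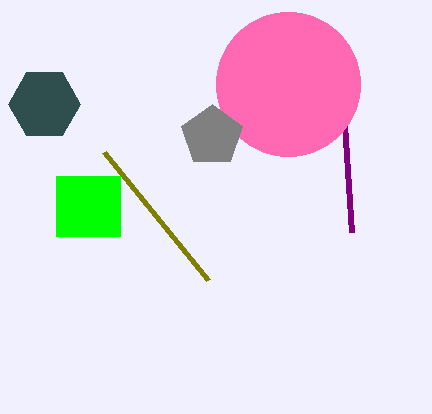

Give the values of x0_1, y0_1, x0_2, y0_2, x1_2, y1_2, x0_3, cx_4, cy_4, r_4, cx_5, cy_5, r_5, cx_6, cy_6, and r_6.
x0_1 = 352; y0_1 = 232; x0_2 = 56; y0_2 = 176; x1_2 = 120; y1_2 = 236; x0_3 = 208; cx_4 = 288; cy_4 = 84; r_4 = 72; cx_5 = 44; cy_5 = 104; r_5 = 36; cx_6 = 212; cy_6 = 136; r_6 = 32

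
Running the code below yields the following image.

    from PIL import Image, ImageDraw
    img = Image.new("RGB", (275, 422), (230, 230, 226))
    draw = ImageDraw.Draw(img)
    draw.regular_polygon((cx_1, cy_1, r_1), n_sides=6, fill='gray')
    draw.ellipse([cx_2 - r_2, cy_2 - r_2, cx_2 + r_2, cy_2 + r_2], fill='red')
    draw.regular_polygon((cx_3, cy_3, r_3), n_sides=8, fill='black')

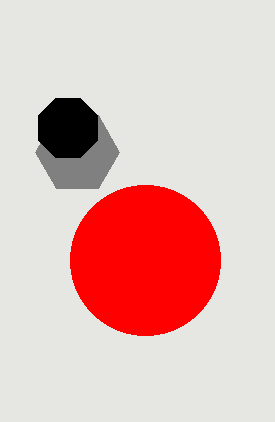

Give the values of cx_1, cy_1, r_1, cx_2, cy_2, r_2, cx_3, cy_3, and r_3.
cx_1 = 77; cy_1 = 152; r_1 = 42; cx_2 = 145; cy_2 = 260; r_2 = 75; cx_3 = 68; cy_3 = 128; r_3 = 32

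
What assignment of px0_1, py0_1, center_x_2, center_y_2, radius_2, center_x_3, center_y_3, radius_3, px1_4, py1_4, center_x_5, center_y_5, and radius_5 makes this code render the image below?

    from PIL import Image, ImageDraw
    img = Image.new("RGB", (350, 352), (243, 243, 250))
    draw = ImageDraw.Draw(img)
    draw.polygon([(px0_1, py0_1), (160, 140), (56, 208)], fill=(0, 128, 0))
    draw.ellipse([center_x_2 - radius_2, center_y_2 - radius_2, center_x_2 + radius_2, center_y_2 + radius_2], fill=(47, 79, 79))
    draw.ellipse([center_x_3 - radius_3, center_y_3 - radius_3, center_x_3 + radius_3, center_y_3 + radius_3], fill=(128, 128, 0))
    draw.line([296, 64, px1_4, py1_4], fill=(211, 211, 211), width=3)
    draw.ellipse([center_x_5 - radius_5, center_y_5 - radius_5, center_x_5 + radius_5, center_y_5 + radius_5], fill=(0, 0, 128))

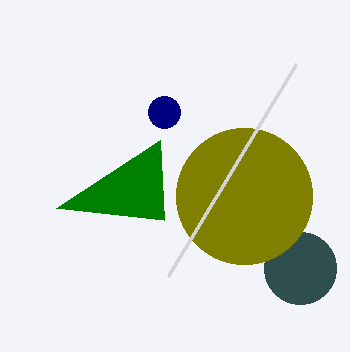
px0_1 = 164; py0_1 = 220; center_x_2 = 300; center_y_2 = 268; radius_2 = 36; center_x_3 = 244; center_y_3 = 196; radius_3 = 68; px1_4 = 168; py1_4 = 276; center_x_5 = 164; center_y_5 = 112; radius_5 = 16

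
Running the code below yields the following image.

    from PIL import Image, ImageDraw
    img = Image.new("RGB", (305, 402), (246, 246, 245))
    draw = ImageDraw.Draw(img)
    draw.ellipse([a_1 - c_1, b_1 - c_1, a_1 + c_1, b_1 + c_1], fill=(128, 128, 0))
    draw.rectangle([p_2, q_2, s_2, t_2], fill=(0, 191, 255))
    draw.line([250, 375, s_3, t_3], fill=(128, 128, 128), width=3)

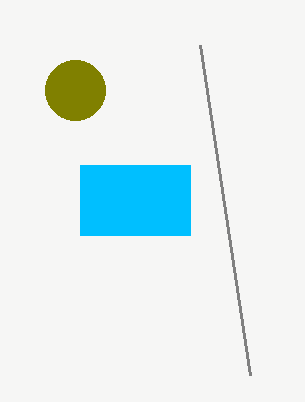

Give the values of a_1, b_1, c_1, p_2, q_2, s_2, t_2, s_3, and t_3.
a_1 = 75; b_1 = 90; c_1 = 30; p_2 = 80; q_2 = 165; s_2 = 190; t_2 = 235; s_3 = 200; t_3 = 45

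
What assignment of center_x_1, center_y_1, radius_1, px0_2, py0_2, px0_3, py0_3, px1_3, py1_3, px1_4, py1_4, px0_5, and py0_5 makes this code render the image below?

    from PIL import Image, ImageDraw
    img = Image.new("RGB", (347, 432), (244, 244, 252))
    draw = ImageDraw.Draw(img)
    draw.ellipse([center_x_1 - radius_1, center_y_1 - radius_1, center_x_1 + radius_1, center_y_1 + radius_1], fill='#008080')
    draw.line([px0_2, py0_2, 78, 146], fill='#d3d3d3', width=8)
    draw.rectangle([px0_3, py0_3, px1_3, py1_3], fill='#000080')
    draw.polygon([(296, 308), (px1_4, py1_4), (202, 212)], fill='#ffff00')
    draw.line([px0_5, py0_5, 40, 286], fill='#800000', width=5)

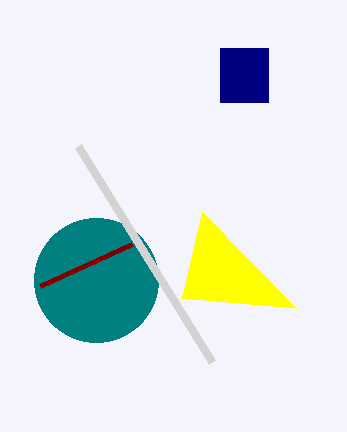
center_x_1 = 96, center_y_1 = 280, radius_1 = 62, px0_2 = 212, py0_2 = 362, px0_3 = 220, py0_3 = 48, px1_3 = 268, py1_3 = 102, px1_4 = 182, py1_4 = 298, px0_5 = 132, py0_5 = 244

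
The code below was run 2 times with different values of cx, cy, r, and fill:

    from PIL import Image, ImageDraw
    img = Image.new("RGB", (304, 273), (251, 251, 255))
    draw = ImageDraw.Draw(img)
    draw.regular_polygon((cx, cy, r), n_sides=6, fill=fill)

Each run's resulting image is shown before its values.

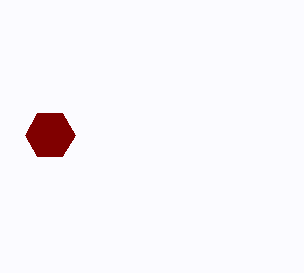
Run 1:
cx = 50; cy = 135; r = 25; fill = 'maroon'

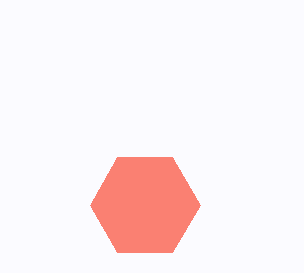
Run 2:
cx = 145; cy = 205; r = 55; fill = 'salmon'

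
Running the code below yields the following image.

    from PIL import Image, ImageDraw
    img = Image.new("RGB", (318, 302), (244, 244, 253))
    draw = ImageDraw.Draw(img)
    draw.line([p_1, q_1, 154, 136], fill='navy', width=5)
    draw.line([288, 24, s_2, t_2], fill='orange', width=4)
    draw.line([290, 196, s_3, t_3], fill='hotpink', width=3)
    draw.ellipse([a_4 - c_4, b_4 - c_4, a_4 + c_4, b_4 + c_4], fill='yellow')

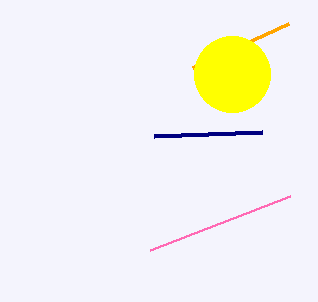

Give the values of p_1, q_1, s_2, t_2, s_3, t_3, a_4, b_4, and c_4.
p_1 = 262; q_1 = 132; s_2 = 192; t_2 = 68; s_3 = 150; t_3 = 250; a_4 = 232; b_4 = 74; c_4 = 38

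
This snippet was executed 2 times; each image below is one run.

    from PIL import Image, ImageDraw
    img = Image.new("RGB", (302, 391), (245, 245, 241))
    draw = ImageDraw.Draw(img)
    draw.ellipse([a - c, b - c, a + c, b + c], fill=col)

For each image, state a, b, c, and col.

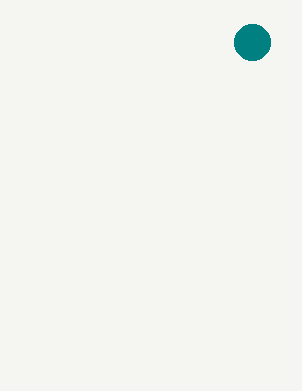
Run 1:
a = 252; b = 42; c = 18; col = 'teal'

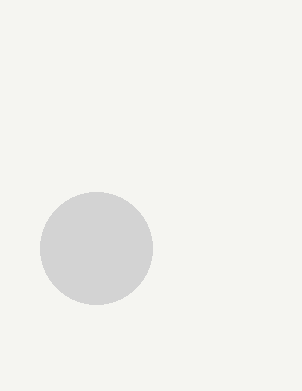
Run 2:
a = 96
b = 248
c = 56
col = 'lightgray'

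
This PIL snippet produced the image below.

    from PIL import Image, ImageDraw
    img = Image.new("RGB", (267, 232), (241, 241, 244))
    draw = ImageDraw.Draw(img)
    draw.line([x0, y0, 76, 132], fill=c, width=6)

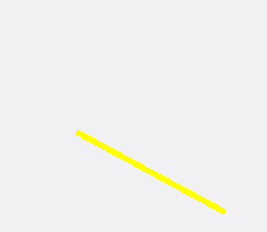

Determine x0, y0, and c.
x0 = 224
y0 = 212
c = 'yellow'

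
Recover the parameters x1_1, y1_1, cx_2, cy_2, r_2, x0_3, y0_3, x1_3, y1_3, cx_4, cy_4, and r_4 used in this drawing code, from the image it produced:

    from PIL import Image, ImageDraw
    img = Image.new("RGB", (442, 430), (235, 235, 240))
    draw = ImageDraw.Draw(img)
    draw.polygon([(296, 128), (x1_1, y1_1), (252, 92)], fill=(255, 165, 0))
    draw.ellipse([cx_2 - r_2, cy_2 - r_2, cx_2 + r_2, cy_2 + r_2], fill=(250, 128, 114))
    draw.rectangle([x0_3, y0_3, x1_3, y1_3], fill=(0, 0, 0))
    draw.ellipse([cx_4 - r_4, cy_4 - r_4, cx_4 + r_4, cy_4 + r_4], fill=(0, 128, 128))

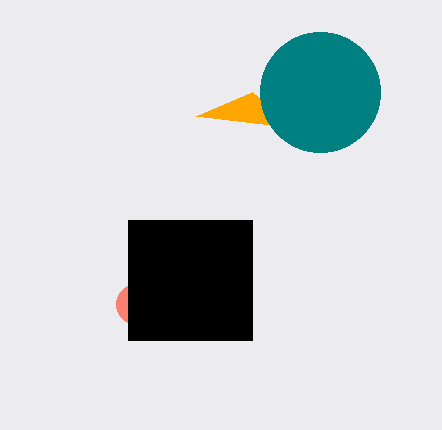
x1_1 = 196
y1_1 = 116
cx_2 = 136
cy_2 = 304
r_2 = 20
x0_3 = 128
y0_3 = 220
x1_3 = 252
y1_3 = 340
cx_4 = 320
cy_4 = 92
r_4 = 60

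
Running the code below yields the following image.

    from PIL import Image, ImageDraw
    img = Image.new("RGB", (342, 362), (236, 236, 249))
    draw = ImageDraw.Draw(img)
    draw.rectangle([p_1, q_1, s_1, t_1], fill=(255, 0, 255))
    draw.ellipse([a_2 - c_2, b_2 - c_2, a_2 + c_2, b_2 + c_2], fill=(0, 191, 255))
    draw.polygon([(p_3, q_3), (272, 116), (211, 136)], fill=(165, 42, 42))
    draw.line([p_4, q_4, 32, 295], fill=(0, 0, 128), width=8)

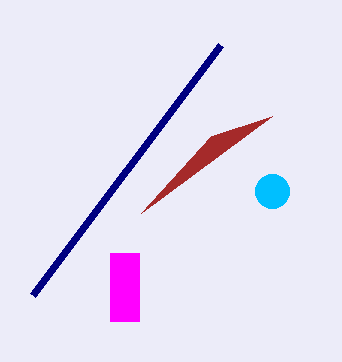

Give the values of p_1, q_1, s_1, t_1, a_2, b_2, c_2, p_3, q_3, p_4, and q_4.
p_1 = 110; q_1 = 253; s_1 = 139; t_1 = 321; a_2 = 272; b_2 = 191; c_2 = 17; p_3 = 141; q_3 = 213; p_4 = 220; q_4 = 45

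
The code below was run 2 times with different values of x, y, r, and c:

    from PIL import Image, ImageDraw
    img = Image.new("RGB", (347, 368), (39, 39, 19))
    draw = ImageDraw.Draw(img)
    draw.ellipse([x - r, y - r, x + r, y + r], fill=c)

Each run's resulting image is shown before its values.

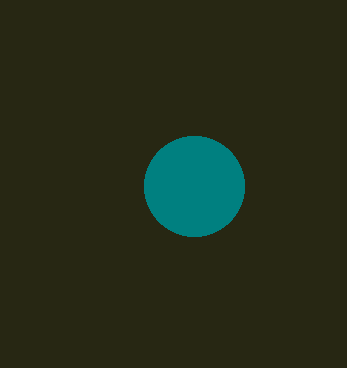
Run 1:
x = 194, y = 186, r = 50, c = 'teal'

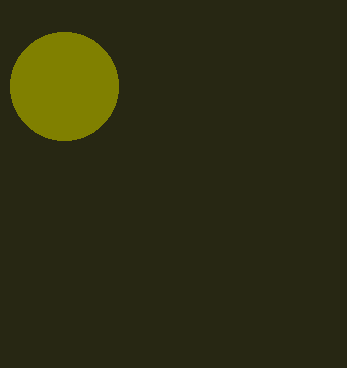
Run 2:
x = 64, y = 86, r = 54, c = 'olive'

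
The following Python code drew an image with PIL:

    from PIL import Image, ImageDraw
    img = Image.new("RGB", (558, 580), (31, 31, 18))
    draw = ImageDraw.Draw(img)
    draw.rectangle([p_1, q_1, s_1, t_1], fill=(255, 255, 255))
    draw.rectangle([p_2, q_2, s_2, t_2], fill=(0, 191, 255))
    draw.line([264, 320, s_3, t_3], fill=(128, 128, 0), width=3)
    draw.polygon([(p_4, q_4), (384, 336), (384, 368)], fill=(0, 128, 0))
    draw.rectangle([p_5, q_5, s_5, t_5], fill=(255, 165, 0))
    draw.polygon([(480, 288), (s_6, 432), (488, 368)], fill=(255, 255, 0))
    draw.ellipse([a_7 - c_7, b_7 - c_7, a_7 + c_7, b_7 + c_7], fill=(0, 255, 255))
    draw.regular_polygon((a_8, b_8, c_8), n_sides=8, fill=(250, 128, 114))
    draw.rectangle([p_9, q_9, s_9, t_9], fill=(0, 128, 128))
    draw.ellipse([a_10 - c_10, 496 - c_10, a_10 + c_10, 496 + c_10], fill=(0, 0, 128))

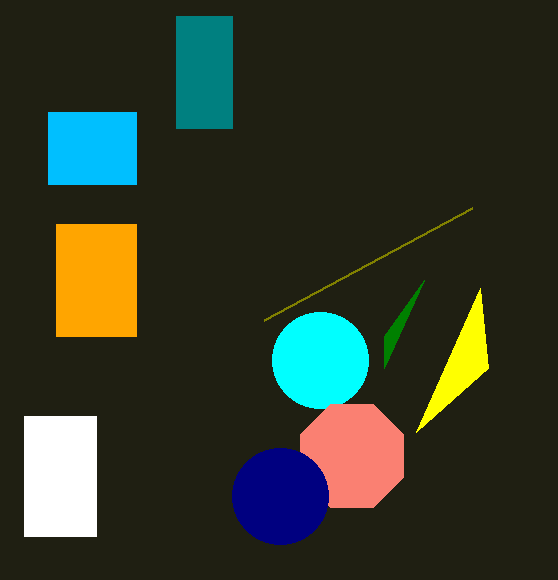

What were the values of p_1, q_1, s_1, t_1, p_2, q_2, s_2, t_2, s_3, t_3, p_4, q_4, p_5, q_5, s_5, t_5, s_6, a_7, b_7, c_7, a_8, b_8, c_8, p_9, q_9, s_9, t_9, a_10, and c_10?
p_1 = 24, q_1 = 416, s_1 = 96, t_1 = 536, p_2 = 48, q_2 = 112, s_2 = 136, t_2 = 184, s_3 = 472, t_3 = 208, p_4 = 424, q_4 = 280, p_5 = 56, q_5 = 224, s_5 = 136, t_5 = 336, s_6 = 416, a_7 = 320, b_7 = 360, c_7 = 48, a_8 = 352, b_8 = 456, c_8 = 56, p_9 = 176, q_9 = 16, s_9 = 232, t_9 = 128, a_10 = 280, c_10 = 48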